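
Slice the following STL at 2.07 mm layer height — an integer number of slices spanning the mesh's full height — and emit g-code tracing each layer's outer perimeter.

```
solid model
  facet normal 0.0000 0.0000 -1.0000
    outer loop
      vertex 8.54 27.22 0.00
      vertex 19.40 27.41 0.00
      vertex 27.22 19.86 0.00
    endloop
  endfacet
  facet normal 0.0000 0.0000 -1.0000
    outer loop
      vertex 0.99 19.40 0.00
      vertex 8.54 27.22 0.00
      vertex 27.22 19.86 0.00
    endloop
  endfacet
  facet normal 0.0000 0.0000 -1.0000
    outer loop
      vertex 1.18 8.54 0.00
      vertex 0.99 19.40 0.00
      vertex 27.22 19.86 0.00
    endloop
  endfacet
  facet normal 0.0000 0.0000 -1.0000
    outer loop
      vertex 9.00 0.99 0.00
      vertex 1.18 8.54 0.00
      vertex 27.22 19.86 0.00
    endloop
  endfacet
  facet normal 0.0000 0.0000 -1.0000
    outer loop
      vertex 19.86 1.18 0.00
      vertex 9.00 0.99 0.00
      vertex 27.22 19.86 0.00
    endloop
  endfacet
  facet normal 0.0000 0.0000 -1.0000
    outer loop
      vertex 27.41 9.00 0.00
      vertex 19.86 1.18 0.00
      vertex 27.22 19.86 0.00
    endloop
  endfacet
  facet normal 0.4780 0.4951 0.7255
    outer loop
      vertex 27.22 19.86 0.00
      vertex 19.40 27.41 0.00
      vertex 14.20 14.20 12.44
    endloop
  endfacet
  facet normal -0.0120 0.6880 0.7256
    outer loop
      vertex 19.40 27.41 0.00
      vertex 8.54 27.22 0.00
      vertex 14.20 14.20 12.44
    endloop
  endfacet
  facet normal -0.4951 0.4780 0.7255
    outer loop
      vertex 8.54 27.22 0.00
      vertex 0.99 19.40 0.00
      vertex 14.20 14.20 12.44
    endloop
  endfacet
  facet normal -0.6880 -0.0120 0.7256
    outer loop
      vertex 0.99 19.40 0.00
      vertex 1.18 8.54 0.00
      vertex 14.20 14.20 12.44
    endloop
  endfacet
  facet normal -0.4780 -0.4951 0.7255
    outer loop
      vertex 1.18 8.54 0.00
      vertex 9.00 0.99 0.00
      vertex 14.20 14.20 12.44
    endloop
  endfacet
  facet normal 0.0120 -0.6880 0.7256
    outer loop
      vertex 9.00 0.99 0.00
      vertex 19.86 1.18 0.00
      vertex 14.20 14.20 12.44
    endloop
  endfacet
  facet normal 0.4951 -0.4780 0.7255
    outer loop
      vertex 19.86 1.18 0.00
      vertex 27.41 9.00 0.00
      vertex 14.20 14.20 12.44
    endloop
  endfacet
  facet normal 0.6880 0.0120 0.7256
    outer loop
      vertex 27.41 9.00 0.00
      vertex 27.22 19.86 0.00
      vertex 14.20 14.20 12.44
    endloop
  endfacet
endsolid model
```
; perimeter-only toolpath
G21 ; units = mm
G90 ; absolute positioning
G28 ; home
; layer 1
G0 Z2.07
G0 X25.05 Y18.92
G1 X18.53 Y25.21
G1 X9.48 Y25.05
G1 X3.19 Y18.53
G1 X3.35 Y9.48
G1 X9.87 Y3.19
G1 X18.92 Y3.35
G1 X25.21 Y9.87
G1 X25.05 Y18.92
; layer 2
G0 Z4.15
G0 X22.88 Y17.97
G1 X17.67 Y23.01
G1 X10.43 Y22.88
G1 X5.39 Y17.67
G1 X5.52 Y10.43
G1 X10.73 Y5.39
G1 X17.97 Y5.52
G1 X23.01 Y10.73
G1 X22.88 Y17.97
; layer 3
G0 Z6.22
G0 X20.71 Y17.03
G1 X16.80 Y20.80
G1 X11.37 Y20.71
G1 X7.59 Y16.80
G1 X7.69 Y11.37
G1 X11.60 Y7.59
G1 X17.03 Y7.69
G1 X20.80 Y11.60
G1 X20.71 Y17.03
; layer 4
G0 Z8.29
G0 X18.54 Y16.09
G1 X15.93 Y18.60
G1 X12.31 Y18.54
G1 X9.80 Y15.93
G1 X9.86 Y12.31
G1 X12.47 Y9.80
G1 X16.09 Y9.86
G1 X18.60 Y12.47
G1 X18.54 Y16.09
; layer 5
G0 Z10.37
G0 X16.37 Y15.14
G1 X15.07 Y16.40
G1 X13.26 Y16.37
G1 X12.00 Y15.07
G1 X12.03 Y13.26
G1 X13.33 Y12.00
G1 X15.14 Y12.03
G1 X16.40 Y13.33
G1 X16.37 Y15.14
M2 ; end

The solid is a regular 8-sided pyramid, base circumscribed radius ≈ 14.2 mm, apex at z ≈ 12.4 mm. Slicing at Δz = 2.07 mm — 6 equal slices spanning the solid's height, so layer i sits at z = i·h/6 — gives 5 non-empty perimeters. Each is a 8-segment closed polygon; G0 lifts to the layer z and rapids to the start vertex, then G1 traces the edges. The cross-section shrinks linearly with z (the slice at the apex is degenerate and omitted).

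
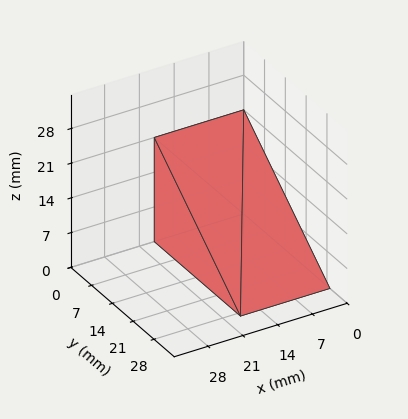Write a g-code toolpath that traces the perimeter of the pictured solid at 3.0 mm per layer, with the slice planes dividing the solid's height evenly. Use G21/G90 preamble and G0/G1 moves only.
Reading the render: the shape is a wedge (ramp): 18 × 29 mm base, rising to 21 mm along the y=0 edge and sloping linearly to z=0 at y=29 (dimensions read to the nearest mm from the axis ticks). For the g-code, the solid's height is divided into equal slices at the stated Δz and each level perimeter traced with G1 moves after a G0 lift.

; perimeter-only toolpath
G21 ; units = mm
G90 ; absolute positioning
G28 ; home
; layer 1
G0 Z3.0
G0 X0.0 Y0.0
G1 X18.0 Y0.0
G1 X18.0 Y24.9
G1 X0.0 Y24.9
G1 X0.0 Y0.0
; layer 2
G0 Z6.0
G0 X0.0 Y0.0
G1 X18.0 Y0.0
G1 X18.0 Y20.7
G1 X0.0 Y20.7
G1 X0.0 Y0.0
; layer 3
G0 Z9.0
G0 X0.0 Y0.0
G1 X18.0 Y0.0
G1 X18.0 Y16.6
G1 X0.0 Y16.6
G1 X0.0 Y0.0
; layer 4
G0 Z12.0
G0 X0.0 Y0.0
G1 X18.0 Y0.0
G1 X18.0 Y12.4
G1 X0.0 Y12.4
G1 X0.0 Y0.0
; layer 5
G0 Z15.0
G0 X0.0 Y0.0
G1 X18.0 Y0.0
G1 X18.0 Y8.3
G1 X0.0 Y8.3
G1 X0.0 Y0.0
; layer 6
G0 Z18.0
G0 X0.0 Y0.0
G1 X18.0 Y0.0
G1 X18.0 Y4.1
G1 X0.0 Y4.1
G1 X0.0 Y0.0
M2 ; end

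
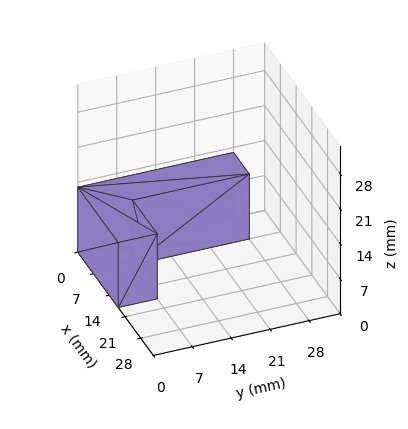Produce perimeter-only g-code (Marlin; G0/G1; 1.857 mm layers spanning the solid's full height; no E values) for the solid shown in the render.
Reading the render: the shape is an L-shaped prism: outer 18 × 28 mm, arm thicknesses ≈ 7 mm (horizontal) and 7 mm (vertical), extruded 13 mm in z (dimensions read to the nearest mm from the axis ticks). For the g-code, the solid's height is divided into equal slices at the stated Δz and each level perimeter traced with G1 moves after a G0 lift.

; perimeter-only toolpath
G21 ; units = mm
G90 ; absolute positioning
G28 ; home
; layer 1
G0 Z1.857
G0 X0.000 Y0.000
G1 X18.000 Y0.000
G1 X18.000 Y7.000
G1 X7.000 Y7.000
G1 X7.000 Y28.000
G1 X0.000 Y28.000
G1 X0.000 Y0.000
; layer 2
G0 Z3.714
G0 X0.000 Y0.000
G1 X18.000 Y0.000
G1 X18.000 Y7.000
G1 X7.000 Y7.000
G1 X7.000 Y28.000
G1 X0.000 Y28.000
G1 X0.000 Y0.000
; layer 3
G0 Z5.571
G0 X0.000 Y0.000
G1 X18.000 Y0.000
G1 X18.000 Y7.000
G1 X7.000 Y7.000
G1 X7.000 Y28.000
G1 X0.000 Y28.000
G1 X0.000 Y0.000
; layer 4
G0 Z7.429
G0 X0.000 Y0.000
G1 X18.000 Y0.000
G1 X18.000 Y7.000
G1 X7.000 Y7.000
G1 X7.000 Y28.000
G1 X0.000 Y28.000
G1 X0.000 Y0.000
; layer 5
G0 Z9.286
G0 X0.000 Y0.000
G1 X18.000 Y0.000
G1 X18.000 Y7.000
G1 X7.000 Y7.000
G1 X7.000 Y28.000
G1 X0.000 Y28.000
G1 X0.000 Y0.000
; layer 6
G0 Z11.143
G0 X0.000 Y0.000
G1 X18.000 Y0.000
G1 X18.000 Y7.000
G1 X7.000 Y7.000
G1 X7.000 Y28.000
G1 X0.000 Y28.000
G1 X0.000 Y0.000
; layer 7
G0 Z13.000
G0 X0.000 Y0.000
G1 X18.000 Y0.000
G1 X18.000 Y7.000
G1 X7.000 Y7.000
G1 X7.000 Y28.000
G1 X0.000 Y28.000
G1 X0.000 Y0.000
M2 ; end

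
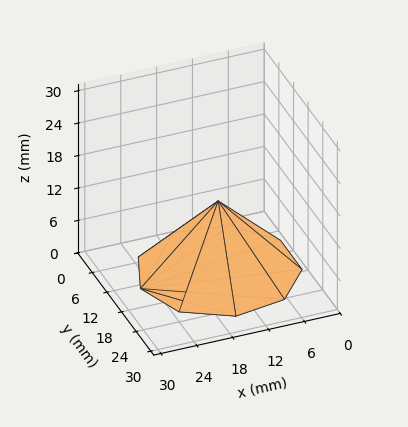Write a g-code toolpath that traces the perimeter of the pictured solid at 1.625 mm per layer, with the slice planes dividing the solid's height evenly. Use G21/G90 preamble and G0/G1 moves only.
Reading the render: the shape is a regular 9-sided pyramid, base circumscribed radius ≈ 13 mm, apex at z ≈ 13 mm (dimensions read to the nearest mm from the axis ticks). For the g-code, the solid's height is divided into equal slices at the stated Δz and each level perimeter traced with G1 moves after a G0 lift.

; perimeter-only toolpath
G21 ; units = mm
G90 ; absolute positioning
G28 ; home
; layer 1
G0 Z1.625
G0 X24.375 Y13.000
G1 X21.714 Y20.312
G1 X14.975 Y24.203
G1 X7.312 Y22.851
G1 X2.311 Y16.890
G1 X2.311 Y9.110
G1 X7.312 Y3.149
G1 X14.975 Y1.797
G1 X21.714 Y5.689
G1 X24.375 Y13.000
; layer 2
G0 Z3.250
G0 X22.750 Y13.000
G1 X20.469 Y19.267
G1 X14.693 Y22.602
G1 X8.125 Y21.444
G1 X3.838 Y16.335
G1 X3.838 Y9.665
G1 X8.125 Y4.556
G1 X14.693 Y3.398
G1 X20.469 Y6.733
G1 X22.750 Y13.000
; layer 3
G0 Z4.875
G0 X21.125 Y13.000
G1 X19.224 Y18.223
G1 X14.411 Y21.002
G1 X8.938 Y20.036
G1 X5.365 Y15.779
G1 X5.365 Y10.221
G1 X8.938 Y5.964
G1 X14.411 Y4.998
G1 X19.224 Y7.777
G1 X21.125 Y13.000
; layer 4
G0 Z6.500
G0 X19.500 Y13.000
G1 X17.980 Y17.178
G1 X14.128 Y19.401
G1 X9.750 Y18.629
G1 X6.892 Y15.223
G1 X6.892 Y10.777
G1 X9.750 Y7.371
G1 X14.128 Y6.598
G1 X17.980 Y8.822
G1 X19.500 Y13.000
; layer 5
G0 Z8.125
G0 X17.875 Y13.000
G1 X16.735 Y16.134
G1 X13.846 Y17.801
G1 X10.562 Y17.222
G1 X8.419 Y14.667
G1 X8.419 Y11.333
G1 X10.562 Y8.778
G1 X13.846 Y8.199
G1 X16.735 Y9.867
G1 X17.875 Y13.000
; layer 6
G0 Z9.750
G0 X16.250 Y13.000
G1 X15.490 Y15.089
G1 X13.564 Y16.201
G1 X11.375 Y15.814
G1 X9.946 Y14.111
G1 X9.946 Y11.889
G1 X11.375 Y10.185
G1 X13.564 Y9.799
G1 X15.490 Y10.911
G1 X16.250 Y13.000
; layer 7
G0 Z11.375
G0 X14.625 Y13.000
G1 X14.245 Y14.044
G1 X13.282 Y14.600
G1 X12.188 Y14.407
G1 X11.473 Y13.556
G1 X11.473 Y12.444
G1 X12.188 Y11.593
G1 X13.282 Y11.400
G1 X14.245 Y11.956
G1 X14.625 Y13.000
M2 ; end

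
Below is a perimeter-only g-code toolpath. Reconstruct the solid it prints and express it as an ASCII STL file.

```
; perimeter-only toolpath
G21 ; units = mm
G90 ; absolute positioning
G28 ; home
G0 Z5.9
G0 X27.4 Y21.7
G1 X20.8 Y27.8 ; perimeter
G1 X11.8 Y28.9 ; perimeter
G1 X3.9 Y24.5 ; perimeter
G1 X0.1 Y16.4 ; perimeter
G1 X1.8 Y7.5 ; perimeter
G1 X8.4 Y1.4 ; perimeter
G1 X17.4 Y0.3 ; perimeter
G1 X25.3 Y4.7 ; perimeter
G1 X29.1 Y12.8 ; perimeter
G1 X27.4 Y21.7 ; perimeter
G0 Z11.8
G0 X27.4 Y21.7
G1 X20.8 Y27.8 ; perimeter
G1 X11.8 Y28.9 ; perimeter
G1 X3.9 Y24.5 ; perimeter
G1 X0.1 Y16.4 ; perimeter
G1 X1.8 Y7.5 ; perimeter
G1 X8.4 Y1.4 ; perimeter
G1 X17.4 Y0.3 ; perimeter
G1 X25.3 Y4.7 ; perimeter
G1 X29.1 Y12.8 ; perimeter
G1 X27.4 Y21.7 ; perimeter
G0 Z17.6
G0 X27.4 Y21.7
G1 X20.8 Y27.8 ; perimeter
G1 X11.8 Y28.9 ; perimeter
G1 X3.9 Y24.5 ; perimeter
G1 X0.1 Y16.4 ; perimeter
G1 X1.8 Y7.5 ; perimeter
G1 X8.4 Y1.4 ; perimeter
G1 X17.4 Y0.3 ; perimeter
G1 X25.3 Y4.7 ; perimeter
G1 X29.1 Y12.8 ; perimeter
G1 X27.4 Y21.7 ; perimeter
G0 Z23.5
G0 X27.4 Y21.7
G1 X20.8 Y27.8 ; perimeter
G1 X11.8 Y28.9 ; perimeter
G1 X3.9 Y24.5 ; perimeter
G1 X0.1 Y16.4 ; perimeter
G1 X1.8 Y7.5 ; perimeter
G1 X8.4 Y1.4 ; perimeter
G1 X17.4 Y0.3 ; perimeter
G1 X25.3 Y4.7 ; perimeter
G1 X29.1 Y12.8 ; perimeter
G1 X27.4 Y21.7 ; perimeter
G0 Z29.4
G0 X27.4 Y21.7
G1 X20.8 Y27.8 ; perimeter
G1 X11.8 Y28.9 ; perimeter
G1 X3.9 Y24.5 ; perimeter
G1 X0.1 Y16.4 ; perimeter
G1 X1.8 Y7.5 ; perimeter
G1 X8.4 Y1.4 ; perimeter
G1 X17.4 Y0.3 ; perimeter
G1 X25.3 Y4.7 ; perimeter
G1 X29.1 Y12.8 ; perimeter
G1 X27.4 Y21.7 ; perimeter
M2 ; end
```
solid part
  facet normal 0.0000 0.0000 -1.0000
    outer loop
      vertex 11.8 28.9 0.0
      vertex 20.8 27.8 0.0
      vertex 27.4 21.7 0.0
    endloop
  endfacet
  facet normal 0.0000 0.0000 -1.0000
    outer loop
      vertex 3.9 24.5 0.0
      vertex 11.8 28.9 0.0
      vertex 27.4 21.7 0.0
    endloop
  endfacet
  facet normal 0.0000 0.0000 -1.0000
    outer loop
      vertex 0.1 16.4 0.0
      vertex 3.9 24.5 0.0
      vertex 27.4 21.7 0.0
    endloop
  endfacet
  facet normal 0.0000 0.0000 -1.0000
    outer loop
      vertex 1.8 7.5 0.0
      vertex 0.1 16.4 0.0
      vertex 27.4 21.7 0.0
    endloop
  endfacet
  facet normal 0.0000 0.0000 -1.0000
    outer loop
      vertex 8.4 1.4 0.0
      vertex 1.8 7.5 0.0
      vertex 27.4 21.7 0.0
    endloop
  endfacet
  facet normal 0.0000 0.0000 -1.0000
    outer loop
      vertex 17.4 0.3 0.0
      vertex 8.4 1.4 0.0
      vertex 27.4 21.7 0.0
    endloop
  endfacet
  facet normal 0.0000 0.0000 -1.0000
    outer loop
      vertex 25.3 4.7 0.0
      vertex 17.4 0.3 0.0
      vertex 27.4 21.7 0.0
    endloop
  endfacet
  facet normal 0.0000 0.0000 -1.0000
    outer loop
      vertex 29.1 12.8 0.0
      vertex 25.3 4.7 0.0
      vertex 27.4 21.7 0.0
    endloop
  endfacet
  facet normal 0.0000 0.0000 1.0000
    outer loop
      vertex 27.4 21.7 29.4
      vertex 20.8 27.8 29.4
      vertex 11.8 28.9 29.4
    endloop
  endfacet
  facet normal 0.0000 0.0000 1.0000
    outer loop
      vertex 27.4 21.7 29.4
      vertex 11.8 28.9 29.4
      vertex 3.9 24.5 29.4
    endloop
  endfacet
  facet normal 0.0000 0.0000 1.0000
    outer loop
      vertex 27.4 21.7 29.4
      vertex 3.9 24.5 29.4
      vertex 0.1 16.4 29.4
    endloop
  endfacet
  facet normal 0.0000 0.0000 1.0000
    outer loop
      vertex 27.4 21.7 29.4
      vertex 0.1 16.4 29.4
      vertex 1.8 7.5 29.4
    endloop
  endfacet
  facet normal 0.0000 0.0000 1.0000
    outer loop
      vertex 27.4 21.7 29.4
      vertex 1.8 7.5 29.4
      vertex 8.4 1.4 29.4
    endloop
  endfacet
  facet normal 0.0000 0.0000 1.0000
    outer loop
      vertex 27.4 21.7 29.4
      vertex 8.4 1.4 29.4
      vertex 17.4 0.3 29.4
    endloop
  endfacet
  facet normal 0.0000 0.0000 1.0000
    outer loop
      vertex 27.4 21.7 29.4
      vertex 17.4 0.3 29.4
      vertex 25.3 4.7 29.4
    endloop
  endfacet
  facet normal 0.0000 0.0000 1.0000
    outer loop
      vertex 27.4 21.7 29.4
      vertex 25.3 4.7 29.4
      vertex 29.1 12.8 29.4
    endloop
  endfacet
  facet normal 0.6787 0.7344 0.0000
    outer loop
      vertex 27.4 21.7 0.0
      vertex 20.8 27.8 0.0
      vertex 20.8 27.8 29.4
    endloop
  endfacet
  facet normal 0.6787 0.7344 0.0000
    outer loop
      vertex 27.4 21.7 0.0
      vertex 20.8 27.8 29.4
      vertex 27.4 21.7 29.4
    endloop
  endfacet
  facet normal 0.1213 0.9926 0.0000
    outer loop
      vertex 20.8 27.8 0.0
      vertex 11.8 28.9 0.0
      vertex 11.8 28.9 29.4
    endloop
  endfacet
  facet normal 0.1213 0.9926 0.0000
    outer loop
      vertex 20.8 27.8 0.0
      vertex 11.8 28.9 29.4
      vertex 20.8 27.8 29.4
    endloop
  endfacet
  facet normal -0.4866 0.8736 0.0000
    outer loop
      vertex 11.8 28.9 0.0
      vertex 3.9 24.5 0.0
      vertex 3.9 24.5 29.4
    endloop
  endfacet
  facet normal -0.4866 0.8736 0.0000
    outer loop
      vertex 11.8 28.9 0.0
      vertex 3.9 24.5 29.4
      vertex 11.8 28.9 29.4
    endloop
  endfacet
  facet normal -0.9053 0.4247 0.0000
    outer loop
      vertex 3.9 24.5 0.0
      vertex 0.1 16.4 0.0
      vertex 0.1 16.4 29.4
    endloop
  endfacet
  facet normal -0.9053 0.4247 0.0000
    outer loop
      vertex 3.9 24.5 0.0
      vertex 0.1 16.4 29.4
      vertex 3.9 24.5 29.4
    endloop
  endfacet
  facet normal -0.9822 -0.1876 0.0000
    outer loop
      vertex 0.1 16.4 0.0
      vertex 1.8 7.5 0.0
      vertex 1.8 7.5 29.4
    endloop
  endfacet
  facet normal -0.9822 -0.1876 0.0000
    outer loop
      vertex 0.1 16.4 0.0
      vertex 1.8 7.5 29.4
      vertex 0.1 16.4 29.4
    endloop
  endfacet
  facet normal -0.6787 -0.7344 0.0000
    outer loop
      vertex 1.8 7.5 0.0
      vertex 8.4 1.4 0.0
      vertex 8.4 1.4 29.4
    endloop
  endfacet
  facet normal -0.6787 -0.7344 0.0000
    outer loop
      vertex 1.8 7.5 0.0
      vertex 8.4 1.4 29.4
      vertex 1.8 7.5 29.4
    endloop
  endfacet
  facet normal -0.1213 -0.9926 0.0000
    outer loop
      vertex 8.4 1.4 0.0
      vertex 17.4 0.3 0.0
      vertex 17.4 0.3 29.4
    endloop
  endfacet
  facet normal -0.1213 -0.9926 0.0000
    outer loop
      vertex 8.4 1.4 0.0
      vertex 17.4 0.3 29.4
      vertex 8.4 1.4 29.4
    endloop
  endfacet
  facet normal 0.4866 -0.8736 0.0000
    outer loop
      vertex 17.4 0.3 0.0
      vertex 25.3 4.7 0.0
      vertex 25.3 4.7 29.4
    endloop
  endfacet
  facet normal 0.4866 -0.8736 0.0000
    outer loop
      vertex 17.4 0.3 0.0
      vertex 25.3 4.7 29.4
      vertex 17.4 0.3 29.4
    endloop
  endfacet
  facet normal 0.9053 -0.4247 0.0000
    outer loop
      vertex 25.3 4.7 0.0
      vertex 29.1 12.8 0.0
      vertex 29.1 12.8 29.4
    endloop
  endfacet
  facet normal 0.9053 -0.4247 0.0000
    outer loop
      vertex 25.3 4.7 0.0
      vertex 29.1 12.8 29.4
      vertex 25.3 4.7 29.4
    endloop
  endfacet
  facet normal 0.9822 0.1876 0.0000
    outer loop
      vertex 29.1 12.8 0.0
      vertex 27.4 21.7 0.0
      vertex 27.4 21.7 29.4
    endloop
  endfacet
  facet normal 0.9822 0.1876 0.0000
    outer loop
      vertex 29.1 12.8 0.0
      vertex 27.4 21.7 29.4
      vertex 29.1 12.8 29.4
    endloop
  endfacet
endsolid part

The G0 Z moves step by Δz≈5.9 mm. Every layer's G1 loop is the same polygon, so the solid is a straight extrusion of it from z=0 to z≈29.4. Closing with flat bottom and top caps and triangulating gives 36 facets — a regular 10-sided prism (a cylinder approximated with 10 flat sides), circumscribed radius ≈ 14.6 mm, height ≈ 29.4 mm.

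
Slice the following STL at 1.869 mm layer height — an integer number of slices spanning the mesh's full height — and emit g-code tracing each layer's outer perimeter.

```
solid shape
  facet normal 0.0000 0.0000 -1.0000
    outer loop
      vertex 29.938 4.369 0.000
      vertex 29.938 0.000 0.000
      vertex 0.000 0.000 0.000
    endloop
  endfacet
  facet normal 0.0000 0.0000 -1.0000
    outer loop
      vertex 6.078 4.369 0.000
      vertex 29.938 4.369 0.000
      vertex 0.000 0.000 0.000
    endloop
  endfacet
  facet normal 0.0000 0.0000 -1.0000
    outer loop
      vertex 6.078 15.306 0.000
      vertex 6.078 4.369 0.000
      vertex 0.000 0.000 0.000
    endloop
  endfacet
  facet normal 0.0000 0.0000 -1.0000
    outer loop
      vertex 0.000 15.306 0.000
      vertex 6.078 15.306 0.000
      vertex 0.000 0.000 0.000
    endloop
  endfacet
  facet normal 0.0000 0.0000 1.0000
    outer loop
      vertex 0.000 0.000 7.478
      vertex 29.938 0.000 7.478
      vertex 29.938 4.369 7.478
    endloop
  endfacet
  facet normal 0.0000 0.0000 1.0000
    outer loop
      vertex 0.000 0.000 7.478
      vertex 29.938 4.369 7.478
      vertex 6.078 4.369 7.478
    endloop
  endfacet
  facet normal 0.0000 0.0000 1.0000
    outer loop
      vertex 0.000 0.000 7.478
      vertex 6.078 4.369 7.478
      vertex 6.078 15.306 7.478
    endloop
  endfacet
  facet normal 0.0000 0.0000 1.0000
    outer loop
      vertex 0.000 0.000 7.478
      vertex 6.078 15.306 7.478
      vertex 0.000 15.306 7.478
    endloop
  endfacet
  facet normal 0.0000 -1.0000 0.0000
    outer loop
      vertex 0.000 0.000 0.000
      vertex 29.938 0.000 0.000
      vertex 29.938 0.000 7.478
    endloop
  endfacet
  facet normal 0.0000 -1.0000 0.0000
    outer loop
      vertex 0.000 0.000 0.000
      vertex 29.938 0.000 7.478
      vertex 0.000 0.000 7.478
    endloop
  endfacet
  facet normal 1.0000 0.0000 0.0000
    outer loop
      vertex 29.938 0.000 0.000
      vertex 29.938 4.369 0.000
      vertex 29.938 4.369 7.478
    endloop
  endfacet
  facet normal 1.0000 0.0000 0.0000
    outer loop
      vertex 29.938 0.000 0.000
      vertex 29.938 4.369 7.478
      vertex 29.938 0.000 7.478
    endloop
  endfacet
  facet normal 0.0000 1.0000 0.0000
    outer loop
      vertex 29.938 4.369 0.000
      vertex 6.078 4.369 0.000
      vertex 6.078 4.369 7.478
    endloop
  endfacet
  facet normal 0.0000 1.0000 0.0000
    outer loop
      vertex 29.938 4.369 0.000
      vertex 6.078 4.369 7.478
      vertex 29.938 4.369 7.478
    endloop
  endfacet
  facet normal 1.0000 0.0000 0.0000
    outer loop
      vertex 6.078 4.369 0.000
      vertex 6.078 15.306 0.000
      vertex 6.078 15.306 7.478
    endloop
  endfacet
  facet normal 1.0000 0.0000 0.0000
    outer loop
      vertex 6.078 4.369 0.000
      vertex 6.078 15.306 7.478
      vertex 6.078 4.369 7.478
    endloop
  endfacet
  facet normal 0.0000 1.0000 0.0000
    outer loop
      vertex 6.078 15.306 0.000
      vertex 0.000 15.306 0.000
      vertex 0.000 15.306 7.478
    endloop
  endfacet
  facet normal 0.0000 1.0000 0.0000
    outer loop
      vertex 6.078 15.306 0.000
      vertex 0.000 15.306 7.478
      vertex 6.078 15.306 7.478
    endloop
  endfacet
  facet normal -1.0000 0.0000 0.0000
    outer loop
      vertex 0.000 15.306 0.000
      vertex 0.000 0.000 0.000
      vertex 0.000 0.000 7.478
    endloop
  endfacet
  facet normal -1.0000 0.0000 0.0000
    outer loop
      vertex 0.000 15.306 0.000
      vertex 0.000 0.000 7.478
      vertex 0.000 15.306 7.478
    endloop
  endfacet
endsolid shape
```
; perimeter-only toolpath
G21 ; units = mm
G90 ; absolute positioning
G28 ; home
; layer 1
G0 Z1.869
G0 X0.000 Y0.000
G1 X29.938 Y0.000
G1 X29.938 Y4.369
G1 X6.078 Y4.369
G1 X6.078 Y15.306
G1 X0.000 Y15.306
G1 X0.000 Y0.000
; layer 2
G0 Z3.739
G0 X0.000 Y0.000
G1 X29.938 Y0.000
G1 X29.938 Y4.369
G1 X6.078 Y4.369
G1 X6.078 Y15.306
G1 X0.000 Y15.306
G1 X0.000 Y0.000
; layer 3
G0 Z5.608
G0 X0.000 Y0.000
G1 X29.938 Y0.000
G1 X29.938 Y4.369
G1 X6.078 Y4.369
G1 X6.078 Y15.306
G1 X0.000 Y15.306
G1 X0.000 Y0.000
; layer 4
G0 Z7.478
G0 X0.000 Y0.000
G1 X29.938 Y0.000
G1 X29.938 Y4.369
G1 X6.078 Y4.369
G1 X6.078 Y15.306
G1 X0.000 Y15.306
G1 X0.000 Y0.000
M2 ; end

The solid is an L-shaped prism: outer 29.9 × 15.3 mm, arm thicknesses ≈ 4.37 mm (horizontal) and 6.08 mm (vertical), extruded 7.48 mm in z. Slicing at Δz = 1.869 mm — 4 equal slices spanning the solid's height, so layer i sits at z = i·h/4 — gives 4 non-empty perimeters. Each is a 6-segment closed polygon; G0 lifts to the layer z and rapids to the start vertex, then G1 traces the edges.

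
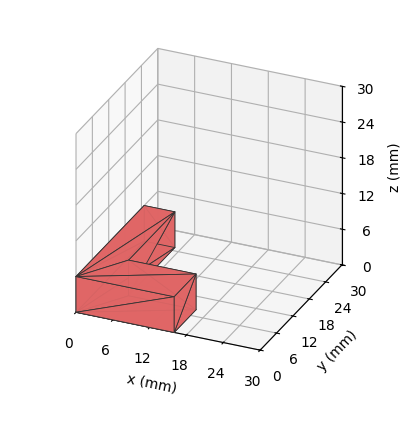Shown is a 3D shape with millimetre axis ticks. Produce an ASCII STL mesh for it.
Reading the render: the shape is an L-shaped prism: outer 16 × 25 mm, arm thicknesses ≈ 8 mm (horizontal) and 5 mm (vertical), extruded 6 mm in z (dimensions read to the nearest mm from the axis ticks). For the STL, each face is triangulated and given an outward normal.

solid part
  facet normal 0.0000 0.0000 -1.0000
    outer loop
      vertex 16.0 8.0 0.0
      vertex 16.0 0.0 0.0
      vertex 0.0 0.0 0.0
    endloop
  endfacet
  facet normal 0.0000 0.0000 -1.0000
    outer loop
      vertex 5.0 8.0 0.0
      vertex 16.0 8.0 0.0
      vertex 0.0 0.0 0.0
    endloop
  endfacet
  facet normal 0.0000 0.0000 -1.0000
    outer loop
      vertex 5.0 25.0 0.0
      vertex 5.0 8.0 0.0
      vertex 0.0 0.0 0.0
    endloop
  endfacet
  facet normal 0.0000 0.0000 -1.0000
    outer loop
      vertex 0.0 25.0 0.0
      vertex 5.0 25.0 0.0
      vertex 0.0 0.0 0.0
    endloop
  endfacet
  facet normal 0.0000 0.0000 1.0000
    outer loop
      vertex 0.0 0.0 6.0
      vertex 16.0 0.0 6.0
      vertex 16.0 8.0 6.0
    endloop
  endfacet
  facet normal 0.0000 0.0000 1.0000
    outer loop
      vertex 0.0 0.0 6.0
      vertex 16.0 8.0 6.0
      vertex 5.0 8.0 6.0
    endloop
  endfacet
  facet normal 0.0000 0.0000 1.0000
    outer loop
      vertex 0.0 0.0 6.0
      vertex 5.0 8.0 6.0
      vertex 5.0 25.0 6.0
    endloop
  endfacet
  facet normal 0.0000 0.0000 1.0000
    outer loop
      vertex 0.0 0.0 6.0
      vertex 5.0 25.0 6.0
      vertex 0.0 25.0 6.0
    endloop
  endfacet
  facet normal 0.0000 -1.0000 0.0000
    outer loop
      vertex 0.0 0.0 0.0
      vertex 16.0 0.0 0.0
      vertex 16.0 0.0 6.0
    endloop
  endfacet
  facet normal 0.0000 -1.0000 0.0000
    outer loop
      vertex 0.0 0.0 0.0
      vertex 16.0 0.0 6.0
      vertex 0.0 0.0 6.0
    endloop
  endfacet
  facet normal 1.0000 0.0000 0.0000
    outer loop
      vertex 16.0 0.0 0.0
      vertex 16.0 8.0 0.0
      vertex 16.0 8.0 6.0
    endloop
  endfacet
  facet normal 1.0000 0.0000 0.0000
    outer loop
      vertex 16.0 0.0 0.0
      vertex 16.0 8.0 6.0
      vertex 16.0 0.0 6.0
    endloop
  endfacet
  facet normal 0.0000 1.0000 0.0000
    outer loop
      vertex 16.0 8.0 0.0
      vertex 5.0 8.0 0.0
      vertex 5.0 8.0 6.0
    endloop
  endfacet
  facet normal 0.0000 1.0000 0.0000
    outer loop
      vertex 16.0 8.0 0.0
      vertex 5.0 8.0 6.0
      vertex 16.0 8.0 6.0
    endloop
  endfacet
  facet normal 1.0000 0.0000 0.0000
    outer loop
      vertex 5.0 8.0 0.0
      vertex 5.0 25.0 0.0
      vertex 5.0 25.0 6.0
    endloop
  endfacet
  facet normal 1.0000 0.0000 0.0000
    outer loop
      vertex 5.0 8.0 0.0
      vertex 5.0 25.0 6.0
      vertex 5.0 8.0 6.0
    endloop
  endfacet
  facet normal 0.0000 1.0000 0.0000
    outer loop
      vertex 5.0 25.0 0.0
      vertex 0.0 25.0 0.0
      vertex 0.0 25.0 6.0
    endloop
  endfacet
  facet normal 0.0000 1.0000 0.0000
    outer loop
      vertex 5.0 25.0 0.0
      vertex 0.0 25.0 6.0
      vertex 5.0 25.0 6.0
    endloop
  endfacet
  facet normal -1.0000 0.0000 0.0000
    outer loop
      vertex 0.0 25.0 0.0
      vertex 0.0 0.0 0.0
      vertex 0.0 0.0 6.0
    endloop
  endfacet
  facet normal -1.0000 0.0000 0.0000
    outer loop
      vertex 0.0 25.0 0.0
      vertex 0.0 0.0 6.0
      vertex 0.0 25.0 6.0
    endloop
  endfacet
endsolid part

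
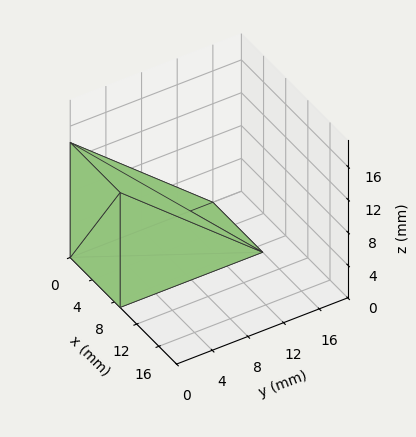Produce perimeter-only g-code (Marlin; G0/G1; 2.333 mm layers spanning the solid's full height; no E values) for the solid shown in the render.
Reading the render: the shape is a wedge (ramp): 9 × 16 mm base, rising to 14 mm along the y=0 edge and sloping linearly to z=0 at y=16 (dimensions read to the nearest mm from the axis ticks). For the g-code, the solid's height is divided into equal slices at the stated Δz and each level perimeter traced with G1 moves after a G0 lift.

; perimeter-only toolpath
G21 ; units = mm
G90 ; absolute positioning
G28 ; home
; layer 1
G0 Z2.333
G0 X0.000 Y0.000
G1 X9.000 Y0.000
G1 X9.000 Y13.333
G1 X0.000 Y13.333
G1 X0.000 Y0.000
; layer 2
G0 Z4.667
G0 X0.000 Y0.000
G1 X9.000 Y0.000
G1 X9.000 Y10.667
G1 X0.000 Y10.667
G1 X0.000 Y0.000
; layer 3
G0 Z7.000
G0 X0.000 Y0.000
G1 X9.000 Y0.000
G1 X9.000 Y8.000
G1 X0.000 Y8.000
G1 X0.000 Y0.000
; layer 4
G0 Z9.333
G0 X0.000 Y0.000
G1 X9.000 Y0.000
G1 X9.000 Y5.333
G1 X0.000 Y5.333
G1 X0.000 Y0.000
; layer 5
G0 Z11.667
G0 X0.000 Y0.000
G1 X9.000 Y0.000
G1 X9.000 Y2.667
G1 X0.000 Y2.667
G1 X0.000 Y0.000
M2 ; end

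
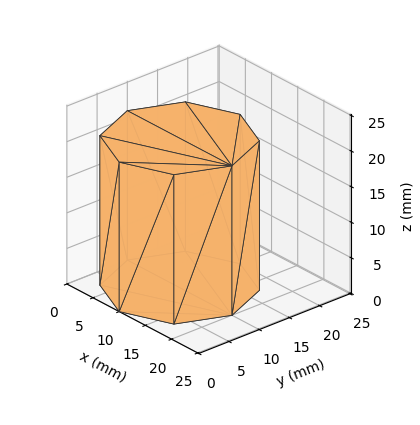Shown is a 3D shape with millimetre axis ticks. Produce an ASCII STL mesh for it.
Reading the render: the shape is a regular 8-sided prism (a cylinder approximated with 8 flat sides), circumscribed radius ≈ 10 mm, height ≈ 21 mm (dimensions read to the nearest mm from the axis ticks). For the STL, each face is triangulated and given an outward normal.

solid part
  facet normal 0.0000 0.0000 -1.0000
    outer loop
      vertex 10.000 20.000 0.000
      vertex 17.071 17.071 0.000
      vertex 20.000 10.000 0.000
    endloop
  endfacet
  facet normal 0.0000 0.0000 -1.0000
    outer loop
      vertex 2.929 17.071 0.000
      vertex 10.000 20.000 0.000
      vertex 20.000 10.000 0.000
    endloop
  endfacet
  facet normal 0.0000 0.0000 -1.0000
    outer loop
      vertex 0.000 10.000 0.000
      vertex 2.929 17.071 0.000
      vertex 20.000 10.000 0.000
    endloop
  endfacet
  facet normal 0.0000 0.0000 -1.0000
    outer loop
      vertex 2.929 2.929 0.000
      vertex 0.000 10.000 0.000
      vertex 20.000 10.000 0.000
    endloop
  endfacet
  facet normal 0.0000 0.0000 -1.0000
    outer loop
      vertex 10.000 0.000 0.000
      vertex 2.929 2.929 0.000
      vertex 20.000 10.000 0.000
    endloop
  endfacet
  facet normal 0.0000 0.0000 -1.0000
    outer loop
      vertex 17.071 2.929 0.000
      vertex 10.000 0.000 0.000
      vertex 20.000 10.000 0.000
    endloop
  endfacet
  facet normal 0.0000 0.0000 1.0000
    outer loop
      vertex 20.000 10.000 21.000
      vertex 17.071 17.071 21.000
      vertex 10.000 20.000 21.000
    endloop
  endfacet
  facet normal 0.0000 0.0000 1.0000
    outer loop
      vertex 20.000 10.000 21.000
      vertex 10.000 20.000 21.000
      vertex 2.929 17.071 21.000
    endloop
  endfacet
  facet normal 0.0000 0.0000 1.0000
    outer loop
      vertex 20.000 10.000 21.000
      vertex 2.929 17.071 21.000
      vertex 0.000 10.000 21.000
    endloop
  endfacet
  facet normal 0.0000 0.0000 1.0000
    outer loop
      vertex 20.000 10.000 21.000
      vertex 0.000 10.000 21.000
      vertex 2.929 2.929 21.000
    endloop
  endfacet
  facet normal 0.0000 0.0000 1.0000
    outer loop
      vertex 20.000 10.000 21.000
      vertex 2.929 2.929 21.000
      vertex 10.000 0.000 21.000
    endloop
  endfacet
  facet normal 0.0000 0.0000 1.0000
    outer loop
      vertex 20.000 10.000 21.000
      vertex 10.000 0.000 21.000
      vertex 17.071 2.929 21.000
    endloop
  endfacet
  facet normal 0.9239 0.3827 0.0000
    outer loop
      vertex 20.000 10.000 0.000
      vertex 17.071 17.071 0.000
      vertex 17.071 17.071 21.000
    endloop
  endfacet
  facet normal 0.9239 0.3827 0.0000
    outer loop
      vertex 20.000 10.000 0.000
      vertex 17.071 17.071 21.000
      vertex 20.000 10.000 21.000
    endloop
  endfacet
  facet normal 0.3827 0.9239 0.0000
    outer loop
      vertex 17.071 17.071 0.000
      vertex 10.000 20.000 0.000
      vertex 10.000 20.000 21.000
    endloop
  endfacet
  facet normal 0.3827 0.9239 0.0000
    outer loop
      vertex 17.071 17.071 0.000
      vertex 10.000 20.000 21.000
      vertex 17.071 17.071 21.000
    endloop
  endfacet
  facet normal -0.3827 0.9239 0.0000
    outer loop
      vertex 10.000 20.000 0.000
      vertex 2.929 17.071 0.000
      vertex 2.929 17.071 21.000
    endloop
  endfacet
  facet normal -0.3827 0.9239 0.0000
    outer loop
      vertex 10.000 20.000 0.000
      vertex 2.929 17.071 21.000
      vertex 10.000 20.000 21.000
    endloop
  endfacet
  facet normal -0.9239 0.3827 0.0000
    outer loop
      vertex 2.929 17.071 0.000
      vertex 0.000 10.000 0.000
      vertex 0.000 10.000 21.000
    endloop
  endfacet
  facet normal -0.9239 0.3827 0.0000
    outer loop
      vertex 2.929 17.071 0.000
      vertex 0.000 10.000 21.000
      vertex 2.929 17.071 21.000
    endloop
  endfacet
  facet normal -0.9239 -0.3827 0.0000
    outer loop
      vertex 0.000 10.000 0.000
      vertex 2.929 2.929 0.000
      vertex 2.929 2.929 21.000
    endloop
  endfacet
  facet normal -0.9239 -0.3827 0.0000
    outer loop
      vertex 0.000 10.000 0.000
      vertex 2.929 2.929 21.000
      vertex 0.000 10.000 21.000
    endloop
  endfacet
  facet normal -0.3827 -0.9239 0.0000
    outer loop
      vertex 2.929 2.929 0.000
      vertex 10.000 0.000 0.000
      vertex 10.000 0.000 21.000
    endloop
  endfacet
  facet normal -0.3827 -0.9239 0.0000
    outer loop
      vertex 2.929 2.929 0.000
      vertex 10.000 0.000 21.000
      vertex 2.929 2.929 21.000
    endloop
  endfacet
  facet normal 0.3827 -0.9239 0.0000
    outer loop
      vertex 10.000 0.000 0.000
      vertex 17.071 2.929 0.000
      vertex 17.071 2.929 21.000
    endloop
  endfacet
  facet normal 0.3827 -0.9239 0.0000
    outer loop
      vertex 10.000 0.000 0.000
      vertex 17.071 2.929 21.000
      vertex 10.000 0.000 21.000
    endloop
  endfacet
  facet normal 0.9239 -0.3827 0.0000
    outer loop
      vertex 17.071 2.929 0.000
      vertex 20.000 10.000 0.000
      vertex 20.000 10.000 21.000
    endloop
  endfacet
  facet normal 0.9239 -0.3827 0.0000
    outer loop
      vertex 17.071 2.929 0.000
      vertex 20.000 10.000 21.000
      vertex 17.071 2.929 21.000
    endloop
  endfacet
endsolid part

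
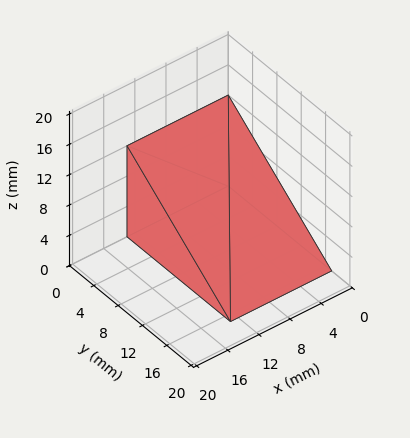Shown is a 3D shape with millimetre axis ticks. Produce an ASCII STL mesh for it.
Reading the render: the shape is a wedge (ramp): 13 × 17 mm base, rising to 12 mm along the y=0 edge and sloping linearly to z=0 at y=17 (dimensions read to the nearest mm from the axis ticks). For the STL, each face is triangulated and given an outward normal.

solid part
  facet normal 0.0000 0.0000 -1.0000
    outer loop
      vertex 13.0 17.0 0.0
      vertex 13.0 0.0 0.0
      vertex 0.0 0.0 0.0
    endloop
  endfacet
  facet normal 0.0000 0.0000 -1.0000
    outer loop
      vertex 0.0 17.0 0.0
      vertex 13.0 17.0 0.0
      vertex 0.0 0.0 0.0
    endloop
  endfacet
  facet normal 0.0000 -1.0000 0.0000
    outer loop
      vertex 0.0 0.0 0.0
      vertex 13.0 0.0 0.0
      vertex 13.0 0.0 12.0
    endloop
  endfacet
  facet normal 0.0000 -1.0000 0.0000
    outer loop
      vertex 0.0 0.0 0.0
      vertex 13.0 0.0 12.0
      vertex 0.0 0.0 12.0
    endloop
  endfacet
  facet normal 0.0000 0.5767 0.8170
    outer loop
      vertex 0.0 0.0 12.0
      vertex 13.0 0.0 12.0
      vertex 13.0 17.0 0.0
    endloop
  endfacet
  facet normal 0.0000 0.5767 0.8170
    outer loop
      vertex 0.0 0.0 12.0
      vertex 13.0 17.0 0.0
      vertex 0.0 17.0 0.0
    endloop
  endfacet
  facet normal -1.0000 0.0000 0.0000
    outer loop
      vertex 0.0 0.0 12.0
      vertex 0.0 17.0 0.0
      vertex 0.0 0.0 0.0
    endloop
  endfacet
  facet normal 1.0000 0.0000 0.0000
    outer loop
      vertex 13.0 0.0 0.0
      vertex 13.0 17.0 0.0
      vertex 13.0 0.0 12.0
    endloop
  endfacet
endsolid part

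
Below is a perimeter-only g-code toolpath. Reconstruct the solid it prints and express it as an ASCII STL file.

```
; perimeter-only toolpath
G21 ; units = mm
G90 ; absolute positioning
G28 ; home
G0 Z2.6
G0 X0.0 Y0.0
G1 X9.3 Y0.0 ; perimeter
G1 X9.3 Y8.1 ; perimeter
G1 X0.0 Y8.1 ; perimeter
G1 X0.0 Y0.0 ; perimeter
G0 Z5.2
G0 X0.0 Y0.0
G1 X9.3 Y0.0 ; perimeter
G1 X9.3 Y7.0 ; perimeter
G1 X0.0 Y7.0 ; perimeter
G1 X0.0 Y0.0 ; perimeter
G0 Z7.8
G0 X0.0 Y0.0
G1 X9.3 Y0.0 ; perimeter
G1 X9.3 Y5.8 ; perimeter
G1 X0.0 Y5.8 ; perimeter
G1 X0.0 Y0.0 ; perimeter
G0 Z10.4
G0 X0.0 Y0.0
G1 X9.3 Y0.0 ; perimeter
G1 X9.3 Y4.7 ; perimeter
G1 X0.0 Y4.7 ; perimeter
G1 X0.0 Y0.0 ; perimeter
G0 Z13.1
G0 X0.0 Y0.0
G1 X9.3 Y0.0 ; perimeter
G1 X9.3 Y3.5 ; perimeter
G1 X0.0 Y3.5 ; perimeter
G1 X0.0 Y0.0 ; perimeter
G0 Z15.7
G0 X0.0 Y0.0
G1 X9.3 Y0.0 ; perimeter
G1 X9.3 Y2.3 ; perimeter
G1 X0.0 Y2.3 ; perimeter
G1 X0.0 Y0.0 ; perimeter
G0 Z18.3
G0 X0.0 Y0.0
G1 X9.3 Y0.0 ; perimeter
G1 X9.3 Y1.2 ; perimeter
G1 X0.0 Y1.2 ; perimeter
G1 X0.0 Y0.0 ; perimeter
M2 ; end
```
solid part
  facet normal 0.0000 0.0000 -1.0000
    outer loop
      vertex 9.3 9.3 0.0
      vertex 9.3 0.0 0.0
      vertex 0.0 0.0 0.0
    endloop
  endfacet
  facet normal 0.0000 0.0000 -1.0000
    outer loop
      vertex 0.0 9.3 0.0
      vertex 9.3 9.3 0.0
      vertex 0.0 0.0 0.0
    endloop
  endfacet
  facet normal 0.0000 -1.0000 0.0000
    outer loop
      vertex 0.0 0.0 0.0
      vertex 9.3 0.0 0.0
      vertex 9.3 0.0 20.9
    endloop
  endfacet
  facet normal 0.0000 -1.0000 0.0000
    outer loop
      vertex 0.0 0.0 0.0
      vertex 9.3 0.0 20.9
      vertex 0.0 0.0 20.9
    endloop
  endfacet
  facet normal 0.0000 0.9136 0.4065
    outer loop
      vertex 0.0 0.0 20.9
      vertex 9.3 0.0 20.9
      vertex 9.3 9.3 0.0
    endloop
  endfacet
  facet normal 0.0000 0.9136 0.4065
    outer loop
      vertex 0.0 0.0 20.9
      vertex 9.3 9.3 0.0
      vertex 0.0 9.3 0.0
    endloop
  endfacet
  facet normal -1.0000 0.0000 0.0000
    outer loop
      vertex 0.0 0.0 20.9
      vertex 0.0 9.3 0.0
      vertex 0.0 0.0 0.0
    endloop
  endfacet
  facet normal 1.0000 0.0000 0.0000
    outer loop
      vertex 9.3 0.0 0.0
      vertex 9.3 9.3 0.0
      vertex 9.3 0.0 20.9
    endloop
  endfacet
endsolid part

The G0 Z moves step by Δz≈2.6 mm. The G1 loops shrink linearly with z, so the solid tapers from its base footprint up to z≈20.9. Closing with a flat bottom cap and the tapered top and triangulating gives 8 facets — a wedge (ramp): 9.3 × 9.3 mm base, rising to 20.9 mm along the y=0 edge and sloping linearly to z=0 at y=9.3.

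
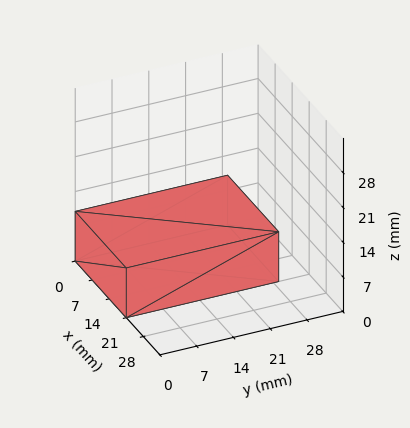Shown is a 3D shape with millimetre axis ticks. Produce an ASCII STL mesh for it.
Reading the render: the shape is a rectangular box, roughly 21 × 29 mm footprint and 10 mm tall (dimensions read to the nearest mm from the axis ticks). For the STL, each face is triangulated and given an outward normal.

solid part
  facet normal 0.0000 0.0000 -1.0000
    outer loop
      vertex 21.000 29.000 0.000
      vertex 21.000 0.000 0.000
      vertex 0.000 0.000 0.000
    endloop
  endfacet
  facet normal 0.0000 0.0000 -1.0000
    outer loop
      vertex 0.000 29.000 0.000
      vertex 21.000 29.000 0.000
      vertex 0.000 0.000 0.000
    endloop
  endfacet
  facet normal 0.0000 0.0000 1.0000
    outer loop
      vertex 0.000 0.000 10.000
      vertex 21.000 0.000 10.000
      vertex 21.000 29.000 10.000
    endloop
  endfacet
  facet normal 0.0000 0.0000 1.0000
    outer loop
      vertex 0.000 0.000 10.000
      vertex 21.000 29.000 10.000
      vertex 0.000 29.000 10.000
    endloop
  endfacet
  facet normal 0.0000 -1.0000 0.0000
    outer loop
      vertex 0.000 0.000 0.000
      vertex 21.000 0.000 0.000
      vertex 21.000 0.000 10.000
    endloop
  endfacet
  facet normal 0.0000 -1.0000 0.0000
    outer loop
      vertex 0.000 0.000 0.000
      vertex 21.000 0.000 10.000
      vertex 0.000 0.000 10.000
    endloop
  endfacet
  facet normal 0.0000 1.0000 0.0000
    outer loop
      vertex 21.000 29.000 10.000
      vertex 21.000 29.000 0.000
      vertex 0.000 29.000 0.000
    endloop
  endfacet
  facet normal 0.0000 1.0000 0.0000
    outer loop
      vertex 0.000 29.000 10.000
      vertex 21.000 29.000 10.000
      vertex 0.000 29.000 0.000
    endloop
  endfacet
  facet normal -1.0000 0.0000 0.0000
    outer loop
      vertex 0.000 29.000 10.000
      vertex 0.000 29.000 0.000
      vertex 0.000 0.000 0.000
    endloop
  endfacet
  facet normal -1.0000 0.0000 0.0000
    outer loop
      vertex 0.000 0.000 10.000
      vertex 0.000 29.000 10.000
      vertex 0.000 0.000 0.000
    endloop
  endfacet
  facet normal 1.0000 0.0000 0.0000
    outer loop
      vertex 21.000 0.000 0.000
      vertex 21.000 29.000 0.000
      vertex 21.000 29.000 10.000
    endloop
  endfacet
  facet normal 1.0000 0.0000 0.0000
    outer loop
      vertex 21.000 0.000 0.000
      vertex 21.000 29.000 10.000
      vertex 21.000 0.000 10.000
    endloop
  endfacet
endsolid part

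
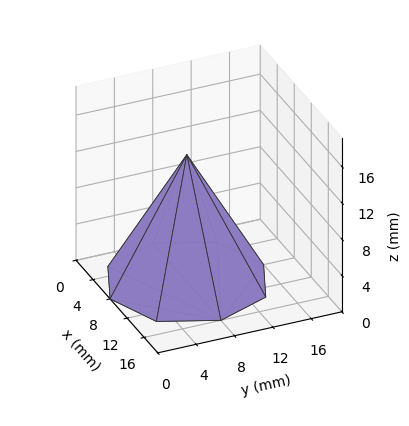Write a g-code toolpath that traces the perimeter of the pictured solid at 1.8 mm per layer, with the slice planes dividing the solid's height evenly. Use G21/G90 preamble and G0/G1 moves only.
Reading the render: the shape is a regular 8-sided pyramid, base circumscribed radius ≈ 8 mm, apex at z ≈ 14 mm (dimensions read to the nearest mm from the axis ticks). For the g-code, the solid's height is divided into equal slices at the stated Δz and each level perimeter traced with G1 moves after a G0 lift.

; perimeter-only toolpath
G21 ; units = mm
G90 ; absolute positioning
G28 ; home
; layer 1
G0 Z1.8
G0 X15.0 Y8.0
G1 X13.0 Y13.0
G1 X8.0 Y15.0
G1 X3.0 Y13.0
G1 X1.0 Y8.0
G1 X3.0 Y3.0
G1 X8.0 Y1.0
G1 X13.0 Y3.0
G1 X15.0 Y8.0
; layer 2
G0 Z3.5
G0 X14.0 Y8.0
G1 X12.3 Y12.3
G1 X8.0 Y14.0
G1 X3.7 Y12.3
G1 X2.0 Y8.0
G1 X3.7 Y3.7
G1 X8.0 Y2.0
G1 X12.3 Y3.7
G1 X14.0 Y8.0
; layer 3
G0 Z5.2
G0 X13.0 Y8.0
G1 X11.6 Y11.6
G1 X8.0 Y13.0
G1 X4.4 Y11.6
G1 X3.0 Y8.0
G1 X4.4 Y4.4
G1 X8.0 Y3.0
G1 X11.6 Y4.4
G1 X13.0 Y8.0
; layer 4
G0 Z7.0
G0 X12.0 Y8.0
G1 X10.8 Y10.8
G1 X8.0 Y12.0
G1 X5.2 Y10.8
G1 X4.0 Y8.0
G1 X5.2 Y5.2
G1 X8.0 Y4.0
G1 X10.8 Y5.2
G1 X12.0 Y8.0
; layer 5
G0 Z8.8
G0 X11.0 Y8.0
G1 X10.1 Y10.1
G1 X8.0 Y11.0
G1 X5.9 Y10.1
G1 X5.0 Y8.0
G1 X5.9 Y5.9
G1 X8.0 Y5.0
G1 X10.1 Y5.9
G1 X11.0 Y8.0
; layer 6
G0 Z10.5
G0 X10.0 Y8.0
G1 X9.4 Y9.4
G1 X8.0 Y10.0
G1 X6.6 Y9.4
G1 X6.0 Y8.0
G1 X6.6 Y6.6
G1 X8.0 Y6.0
G1 X9.4 Y6.6
G1 X10.0 Y8.0
; layer 7
G0 Z12.2
G0 X9.0 Y8.0
G1 X8.7 Y8.7
G1 X8.0 Y9.0
G1 X7.3 Y8.7
G1 X7.0 Y8.0
G1 X7.3 Y7.3
G1 X8.0 Y7.0
G1 X8.7 Y7.3
G1 X9.0 Y8.0
M2 ; end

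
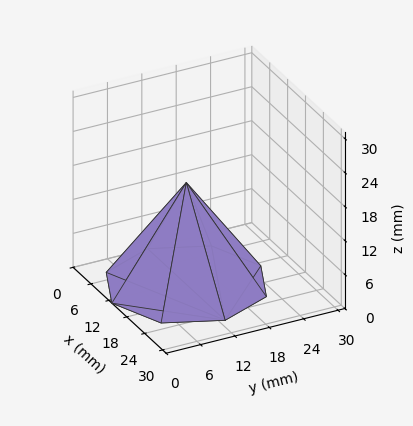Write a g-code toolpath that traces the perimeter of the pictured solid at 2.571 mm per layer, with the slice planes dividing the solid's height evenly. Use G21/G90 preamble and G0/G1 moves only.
Reading the render: the shape is a regular 8-sided pyramid, base circumscribed radius ≈ 13 mm, apex at z ≈ 18 mm (dimensions read to the nearest mm from the axis ticks). For the g-code, the solid's height is divided into equal slices at the stated Δz and each level perimeter traced with G1 moves after a G0 lift.

; perimeter-only toolpath
G21 ; units = mm
G90 ; absolute positioning
G28 ; home
; layer 1
G0 Z2.571
G0 X24.143 Y13.000
G1 X20.879 Y20.879
G1 X13.000 Y24.143
G1 X5.121 Y20.879
G1 X1.857 Y13.000
G1 X5.121 Y5.121
G1 X13.000 Y1.857
G1 X20.879 Y5.121
G1 X24.143 Y13.000
; layer 2
G0 Z5.143
G0 X22.286 Y13.000
G1 X19.566 Y19.566
G1 X13.000 Y22.286
G1 X6.434 Y19.566
G1 X3.714 Y13.000
G1 X6.434 Y6.434
G1 X13.000 Y3.714
G1 X19.566 Y6.434
G1 X22.286 Y13.000
; layer 3
G0 Z7.714
G0 X20.429 Y13.000
G1 X18.253 Y18.253
G1 X13.000 Y20.429
G1 X7.747 Y18.253
G1 X5.571 Y13.000
G1 X7.747 Y7.747
G1 X13.000 Y5.571
G1 X18.253 Y7.747
G1 X20.429 Y13.000
; layer 4
G0 Z10.286
G0 X18.571 Y13.000
G1 X16.939 Y16.939
G1 X13.000 Y18.571
G1 X9.061 Y16.939
G1 X7.429 Y13.000
G1 X9.061 Y9.061
G1 X13.000 Y7.429
G1 X16.939 Y9.061
G1 X18.571 Y13.000
; layer 5
G0 Z12.857
G0 X16.714 Y13.000
G1 X15.626 Y15.626
G1 X13.000 Y16.714
G1 X10.374 Y15.626
G1 X9.286 Y13.000
G1 X10.374 Y10.374
G1 X13.000 Y9.286
G1 X15.626 Y10.374
G1 X16.714 Y13.000
; layer 6
G0 Z15.429
G0 X14.857 Y13.000
G1 X14.313 Y14.313
G1 X13.000 Y14.857
G1 X11.687 Y14.313
G1 X11.143 Y13.000
G1 X11.687 Y11.687
G1 X13.000 Y11.143
G1 X14.313 Y11.687
G1 X14.857 Y13.000
M2 ; end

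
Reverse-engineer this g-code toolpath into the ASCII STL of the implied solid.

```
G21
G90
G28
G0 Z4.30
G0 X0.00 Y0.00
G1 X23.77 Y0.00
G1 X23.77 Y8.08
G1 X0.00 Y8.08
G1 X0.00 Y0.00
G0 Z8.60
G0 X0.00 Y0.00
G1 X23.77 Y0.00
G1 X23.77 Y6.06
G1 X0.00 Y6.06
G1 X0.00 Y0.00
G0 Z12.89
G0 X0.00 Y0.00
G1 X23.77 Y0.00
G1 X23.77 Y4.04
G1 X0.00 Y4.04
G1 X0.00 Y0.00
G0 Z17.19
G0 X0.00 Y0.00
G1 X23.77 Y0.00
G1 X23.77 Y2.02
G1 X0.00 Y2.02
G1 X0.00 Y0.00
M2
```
solid part
  facet normal 0.0000 0.0000 -1.0000
    outer loop
      vertex 23.77 10.10 0.00
      vertex 23.77 0.00 0.00
      vertex 0.00 0.00 0.00
    endloop
  endfacet
  facet normal 0.0000 0.0000 -1.0000
    outer loop
      vertex 0.00 10.10 0.00
      vertex 23.77 10.10 0.00
      vertex 0.00 0.00 0.00
    endloop
  endfacet
  facet normal 0.0000 -1.0000 0.0000
    outer loop
      vertex 0.00 0.00 0.00
      vertex 23.77 0.00 0.00
      vertex 23.77 0.00 21.49
    endloop
  endfacet
  facet normal 0.0000 -1.0000 0.0000
    outer loop
      vertex 0.00 0.00 0.00
      vertex 23.77 0.00 21.49
      vertex 0.00 0.00 21.49
    endloop
  endfacet
  facet normal 0.0000 0.9050 0.4254
    outer loop
      vertex 0.00 0.00 21.49
      vertex 23.77 0.00 21.49
      vertex 23.77 10.10 0.00
    endloop
  endfacet
  facet normal 0.0000 0.9050 0.4254
    outer loop
      vertex 0.00 0.00 21.49
      vertex 23.77 10.10 0.00
      vertex 0.00 10.10 0.00
    endloop
  endfacet
  facet normal -1.0000 0.0000 0.0000
    outer loop
      vertex 0.00 0.00 21.49
      vertex 0.00 10.10 0.00
      vertex 0.00 0.00 0.00
    endloop
  endfacet
  facet normal 1.0000 0.0000 0.0000
    outer loop
      vertex 23.77 0.00 0.00
      vertex 23.77 10.10 0.00
      vertex 23.77 0.00 21.49
    endloop
  endfacet
endsolid part

The G0 Z moves step by Δz≈4.30 mm. The G1 loops shrink linearly with z, so the solid tapers from its base footprint up to z≈21.5. Closing with a flat bottom cap and the tapered top and triangulating gives 8 facets — a wedge (ramp): 23.8 × 10.1 mm base, rising to 21.5 mm along the y=0 edge and sloping linearly to z=0 at y=10.1.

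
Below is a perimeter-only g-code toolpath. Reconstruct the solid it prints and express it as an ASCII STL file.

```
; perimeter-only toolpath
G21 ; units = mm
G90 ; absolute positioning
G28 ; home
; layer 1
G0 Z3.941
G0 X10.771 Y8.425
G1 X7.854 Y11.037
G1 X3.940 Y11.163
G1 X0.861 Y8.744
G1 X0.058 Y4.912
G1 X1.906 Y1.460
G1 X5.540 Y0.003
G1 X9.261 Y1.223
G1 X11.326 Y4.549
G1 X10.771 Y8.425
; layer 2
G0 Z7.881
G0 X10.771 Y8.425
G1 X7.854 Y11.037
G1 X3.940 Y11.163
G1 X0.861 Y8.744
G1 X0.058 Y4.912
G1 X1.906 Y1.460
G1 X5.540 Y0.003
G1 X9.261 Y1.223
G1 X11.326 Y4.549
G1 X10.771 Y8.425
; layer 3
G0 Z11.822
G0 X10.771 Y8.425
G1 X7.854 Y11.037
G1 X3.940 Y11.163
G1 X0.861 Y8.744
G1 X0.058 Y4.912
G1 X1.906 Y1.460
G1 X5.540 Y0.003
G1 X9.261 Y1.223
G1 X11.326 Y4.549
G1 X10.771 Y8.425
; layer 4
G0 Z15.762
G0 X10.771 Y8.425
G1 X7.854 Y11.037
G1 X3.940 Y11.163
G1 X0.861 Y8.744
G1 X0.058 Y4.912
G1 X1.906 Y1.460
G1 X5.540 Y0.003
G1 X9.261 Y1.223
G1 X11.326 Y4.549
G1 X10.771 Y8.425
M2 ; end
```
solid part
  facet normal 0.0000 0.0000 -1.0000
    outer loop
      vertex 3.940 11.163 0.000
      vertex 7.854 11.037 0.000
      vertex 10.771 8.425 0.000
    endloop
  endfacet
  facet normal 0.0000 0.0000 -1.0000
    outer loop
      vertex 0.861 8.744 0.000
      vertex 3.940 11.163 0.000
      vertex 10.771 8.425 0.000
    endloop
  endfacet
  facet normal 0.0000 0.0000 -1.0000
    outer loop
      vertex 0.058 4.912 0.000
      vertex 0.861 8.744 0.000
      vertex 10.771 8.425 0.000
    endloop
  endfacet
  facet normal 0.0000 0.0000 -1.0000
    outer loop
      vertex 1.906 1.460 0.000
      vertex 0.058 4.912 0.000
      vertex 10.771 8.425 0.000
    endloop
  endfacet
  facet normal 0.0000 0.0000 -1.0000
    outer loop
      vertex 5.540 0.003 0.000
      vertex 1.906 1.460 0.000
      vertex 10.771 8.425 0.000
    endloop
  endfacet
  facet normal 0.0000 0.0000 -1.0000
    outer loop
      vertex 9.261 1.223 0.000
      vertex 5.540 0.003 0.000
      vertex 10.771 8.425 0.000
    endloop
  endfacet
  facet normal 0.0000 0.0000 -1.0000
    outer loop
      vertex 11.326 4.549 0.000
      vertex 9.261 1.223 0.000
      vertex 10.771 8.425 0.000
    endloop
  endfacet
  facet normal 0.0000 0.0000 1.0000
    outer loop
      vertex 10.771 8.425 15.762
      vertex 7.854 11.037 15.762
      vertex 3.940 11.163 15.762
    endloop
  endfacet
  facet normal 0.0000 0.0000 1.0000
    outer loop
      vertex 10.771 8.425 15.762
      vertex 3.940 11.163 15.762
      vertex 0.861 8.744 15.762
    endloop
  endfacet
  facet normal 0.0000 0.0000 1.0000
    outer loop
      vertex 10.771 8.425 15.762
      vertex 0.861 8.744 15.762
      vertex 0.058 4.912 15.762
    endloop
  endfacet
  facet normal 0.0000 0.0000 1.0000
    outer loop
      vertex 10.771 8.425 15.762
      vertex 0.058 4.912 15.762
      vertex 1.906 1.460 15.762
    endloop
  endfacet
  facet normal 0.0000 0.0000 1.0000
    outer loop
      vertex 10.771 8.425 15.762
      vertex 1.906 1.460 15.762
      vertex 5.540 0.003 15.762
    endloop
  endfacet
  facet normal 0.0000 0.0000 1.0000
    outer loop
      vertex 10.771 8.425 15.762
      vertex 5.540 0.003 15.762
      vertex 9.261 1.223 15.762
    endloop
  endfacet
  facet normal 0.0000 0.0000 1.0000
    outer loop
      vertex 10.771 8.425 15.762
      vertex 9.261 1.223 15.762
      vertex 11.326 4.549 15.762
    endloop
  endfacet
  facet normal 0.6671 0.7450 0.0000
    outer loop
      vertex 10.771 8.425 0.000
      vertex 7.854 11.037 0.000
      vertex 7.854 11.037 15.762
    endloop
  endfacet
  facet normal 0.6671 0.7450 0.0000
    outer loop
      vertex 10.771 8.425 0.000
      vertex 7.854 11.037 15.762
      vertex 10.771 8.425 15.762
    endloop
  endfacet
  facet normal 0.0322 0.9995 0.0000
    outer loop
      vertex 7.854 11.037 0.000
      vertex 3.940 11.163 0.000
      vertex 3.940 11.163 15.762
    endloop
  endfacet
  facet normal 0.0322 0.9995 0.0000
    outer loop
      vertex 7.854 11.037 0.000
      vertex 3.940 11.163 15.762
      vertex 7.854 11.037 15.762
    endloop
  endfacet
  facet normal -0.6178 0.7863 0.0000
    outer loop
      vertex 3.940 11.163 0.000
      vertex 0.861 8.744 0.000
      vertex 0.861 8.744 15.762
    endloop
  endfacet
  facet normal -0.6178 0.7863 0.0000
    outer loop
      vertex 3.940 11.163 0.000
      vertex 0.861 8.744 15.762
      vertex 3.940 11.163 15.762
    endloop
  endfacet
  facet normal -0.9787 0.2051 0.0000
    outer loop
      vertex 0.861 8.744 0.000
      vertex 0.058 4.912 0.000
      vertex 0.058 4.912 15.762
    endloop
  endfacet
  facet normal -0.9787 0.2051 0.0000
    outer loop
      vertex 0.861 8.744 0.000
      vertex 0.058 4.912 15.762
      vertex 0.861 8.744 15.762
    endloop
  endfacet
  facet normal -0.8816 -0.4720 0.0000
    outer loop
      vertex 0.058 4.912 0.000
      vertex 1.906 1.460 0.000
      vertex 1.906 1.460 15.762
    endloop
  endfacet
  facet normal -0.8816 -0.4720 0.0000
    outer loop
      vertex 0.058 4.912 0.000
      vertex 1.906 1.460 15.762
      vertex 0.058 4.912 15.762
    endloop
  endfacet
  facet normal -0.3721 -0.9282 0.0000
    outer loop
      vertex 1.906 1.460 0.000
      vertex 5.540 0.003 0.000
      vertex 5.540 0.003 15.762
    endloop
  endfacet
  facet normal -0.3721 -0.9282 0.0000
    outer loop
      vertex 1.906 1.460 0.000
      vertex 5.540 0.003 15.762
      vertex 1.906 1.460 15.762
    endloop
  endfacet
  facet normal 0.3116 -0.9502 0.0000
    outer loop
      vertex 5.540 0.003 0.000
      vertex 9.261 1.223 0.000
      vertex 9.261 1.223 15.762
    endloop
  endfacet
  facet normal 0.3116 -0.9502 0.0000
    outer loop
      vertex 5.540 0.003 0.000
      vertex 9.261 1.223 15.762
      vertex 5.540 0.003 15.762
    endloop
  endfacet
  facet normal 0.8496 -0.5275 0.0000
    outer loop
      vertex 9.261 1.223 0.000
      vertex 11.326 4.549 0.000
      vertex 11.326 4.549 15.762
    endloop
  endfacet
  facet normal 0.8496 -0.5275 0.0000
    outer loop
      vertex 9.261 1.223 0.000
      vertex 11.326 4.549 15.762
      vertex 9.261 1.223 15.762
    endloop
  endfacet
  facet normal 0.9899 0.1417 0.0000
    outer loop
      vertex 11.326 4.549 0.000
      vertex 10.771 8.425 0.000
      vertex 10.771 8.425 15.762
    endloop
  endfacet
  facet normal 0.9899 0.1417 0.0000
    outer loop
      vertex 11.326 4.549 0.000
      vertex 10.771 8.425 15.762
      vertex 11.326 4.549 15.762
    endloop
  endfacet
endsolid part

The G0 Z moves step by Δz≈3.941 mm. Every layer's G1 loop is the same polygon, so the solid is a straight extrusion of it from z=0 to z≈15.8. Closing with flat bottom and top caps and triangulating gives 32 facets — a regular 9-sided prism (a cylinder approximated with 9 flat sides), circumscribed radius ≈ 5.72 mm, height ≈ 15.8 mm.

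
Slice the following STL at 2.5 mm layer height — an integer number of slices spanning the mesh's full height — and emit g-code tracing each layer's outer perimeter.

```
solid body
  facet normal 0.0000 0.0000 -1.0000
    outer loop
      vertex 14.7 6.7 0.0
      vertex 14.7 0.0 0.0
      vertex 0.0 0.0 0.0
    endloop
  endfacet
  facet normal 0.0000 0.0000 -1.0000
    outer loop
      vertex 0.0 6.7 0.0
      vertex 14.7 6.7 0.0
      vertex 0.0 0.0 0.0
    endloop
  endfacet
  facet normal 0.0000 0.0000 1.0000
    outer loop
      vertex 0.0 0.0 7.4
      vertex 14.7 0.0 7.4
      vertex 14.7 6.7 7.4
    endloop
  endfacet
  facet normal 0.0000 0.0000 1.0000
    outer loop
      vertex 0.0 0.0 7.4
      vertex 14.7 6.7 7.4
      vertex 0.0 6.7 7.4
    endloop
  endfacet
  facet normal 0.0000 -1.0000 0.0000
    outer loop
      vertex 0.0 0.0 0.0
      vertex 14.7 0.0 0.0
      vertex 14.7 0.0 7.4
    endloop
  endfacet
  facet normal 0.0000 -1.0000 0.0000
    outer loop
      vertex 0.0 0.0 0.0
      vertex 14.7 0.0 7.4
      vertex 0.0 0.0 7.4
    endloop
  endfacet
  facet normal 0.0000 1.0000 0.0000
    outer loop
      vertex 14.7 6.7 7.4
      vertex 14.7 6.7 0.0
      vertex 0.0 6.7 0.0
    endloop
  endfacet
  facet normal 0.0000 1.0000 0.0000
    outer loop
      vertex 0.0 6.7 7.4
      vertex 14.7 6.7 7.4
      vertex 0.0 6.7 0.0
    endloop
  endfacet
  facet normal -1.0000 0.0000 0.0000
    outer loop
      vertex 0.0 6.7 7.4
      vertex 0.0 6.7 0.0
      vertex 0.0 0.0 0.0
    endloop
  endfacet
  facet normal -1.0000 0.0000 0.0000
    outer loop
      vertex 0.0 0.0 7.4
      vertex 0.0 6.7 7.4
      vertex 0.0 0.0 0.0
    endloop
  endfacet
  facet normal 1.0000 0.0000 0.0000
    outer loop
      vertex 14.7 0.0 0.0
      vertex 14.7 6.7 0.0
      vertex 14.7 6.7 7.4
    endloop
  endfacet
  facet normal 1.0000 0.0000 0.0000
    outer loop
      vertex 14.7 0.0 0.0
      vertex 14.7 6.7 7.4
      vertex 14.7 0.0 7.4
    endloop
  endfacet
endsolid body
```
; perimeter-only toolpath
G21 ; units = mm
G90 ; absolute positioning
G28 ; home
; layer 1
G0 Z2.5
G0 X0.0 Y0.0
G1 X14.7 Y0.0
G1 X14.7 Y6.7
G1 X0.0 Y6.7
G1 X0.0 Y0.0
; layer 2
G0 Z4.9
G0 X0.0 Y0.0
G1 X14.7 Y0.0
G1 X14.7 Y6.7
G1 X0.0 Y6.7
G1 X0.0 Y0.0
; layer 3
G0 Z7.4
G0 X0.0 Y0.0
G1 X14.7 Y0.0
G1 X14.7 Y6.7
G1 X0.0 Y6.7
G1 X0.0 Y0.0
M2 ; end

The solid is a rectangular box, roughly 14.7 × 6.7 mm footprint and 7.4 mm tall. Slicing at Δz = 2.5 mm — 3 equal slices spanning the solid's height, so layer i sits at z = i·h/3 — gives 3 non-empty perimeters. Each is a 4-segment closed polygon; G0 lifts to the layer z and rapids to the start vertex, then G1 traces the edges.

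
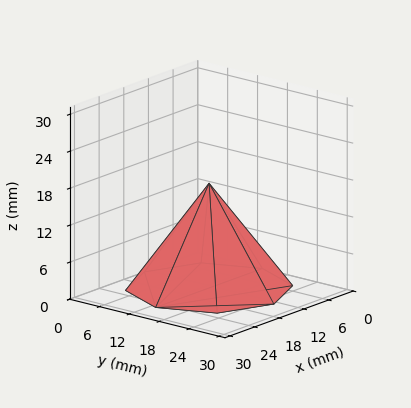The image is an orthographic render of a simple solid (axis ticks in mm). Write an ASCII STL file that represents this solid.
Reading the render: the shape is a regular 8-sided pyramid, base circumscribed radius ≈ 13 mm, apex at z ≈ 17 mm (dimensions read to the nearest mm from the axis ticks). For the STL, each face is triangulated and given an outward normal.

solid part
  facet normal 0.0000 0.0000 -1.0000
    outer loop
      vertex 13.000 26.000 0.000
      vertex 22.192 22.192 0.000
      vertex 26.000 13.000 0.000
    endloop
  endfacet
  facet normal 0.0000 0.0000 -1.0000
    outer loop
      vertex 3.808 22.192 0.000
      vertex 13.000 26.000 0.000
      vertex 26.000 13.000 0.000
    endloop
  endfacet
  facet normal 0.0000 0.0000 -1.0000
    outer loop
      vertex 0.000 13.000 0.000
      vertex 3.808 22.192 0.000
      vertex 26.000 13.000 0.000
    endloop
  endfacet
  facet normal 0.0000 0.0000 -1.0000
    outer loop
      vertex 3.808 3.808 0.000
      vertex 0.000 13.000 0.000
      vertex 26.000 13.000 0.000
    endloop
  endfacet
  facet normal 0.0000 0.0000 -1.0000
    outer loop
      vertex 13.000 0.000 0.000
      vertex 3.808 3.808 0.000
      vertex 26.000 13.000 0.000
    endloop
  endfacet
  facet normal 0.0000 0.0000 -1.0000
    outer loop
      vertex 22.192 3.808 0.000
      vertex 13.000 0.000 0.000
      vertex 26.000 13.000 0.000
    endloop
  endfacet
  facet normal 0.7546 0.3126 0.5770
    outer loop
      vertex 26.000 13.000 0.000
      vertex 22.192 22.192 0.000
      vertex 13.000 13.000 17.000
    endloop
  endfacet
  facet normal 0.3126 0.7546 0.5770
    outer loop
      vertex 22.192 22.192 0.000
      vertex 13.000 26.000 0.000
      vertex 13.000 13.000 17.000
    endloop
  endfacet
  facet normal -0.3126 0.7546 0.5770
    outer loop
      vertex 13.000 26.000 0.000
      vertex 3.808 22.192 0.000
      vertex 13.000 13.000 17.000
    endloop
  endfacet
  facet normal -0.7546 0.3126 0.5770
    outer loop
      vertex 3.808 22.192 0.000
      vertex 0.000 13.000 0.000
      vertex 13.000 13.000 17.000
    endloop
  endfacet
  facet normal -0.7546 -0.3126 0.5770
    outer loop
      vertex 0.000 13.000 0.000
      vertex 3.808 3.808 0.000
      vertex 13.000 13.000 17.000
    endloop
  endfacet
  facet normal -0.3126 -0.7546 0.5770
    outer loop
      vertex 3.808 3.808 0.000
      vertex 13.000 0.000 0.000
      vertex 13.000 13.000 17.000
    endloop
  endfacet
  facet normal 0.3126 -0.7546 0.5770
    outer loop
      vertex 13.000 0.000 0.000
      vertex 22.192 3.808 0.000
      vertex 13.000 13.000 17.000
    endloop
  endfacet
  facet normal 0.7546 -0.3126 0.5770
    outer loop
      vertex 22.192 3.808 0.000
      vertex 26.000 13.000 0.000
      vertex 13.000 13.000 17.000
    endloop
  endfacet
endsolid part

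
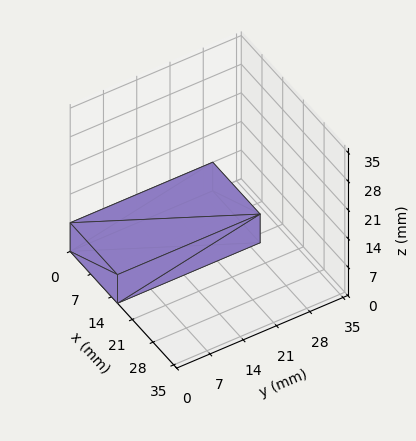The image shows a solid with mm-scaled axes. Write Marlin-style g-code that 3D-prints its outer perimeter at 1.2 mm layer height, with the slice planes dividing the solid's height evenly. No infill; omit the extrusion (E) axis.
Reading the render: the shape is a rectangular box, roughly 16 × 30 mm footprint and 7 mm tall (dimensions read to the nearest mm from the axis ticks). For the g-code, the solid's height is divided into equal slices at the stated Δz and each level perimeter traced with G1 moves after a G0 lift.

; perimeter-only toolpath
G21 ; units = mm
G90 ; absolute positioning
G28 ; home
; layer 1
G0 Z1.2
G0 X0.0 Y0.0
G1 X16.0 Y0.0
G1 X16.0 Y30.0
G1 X0.0 Y30.0
G1 X0.0 Y0.0
; layer 2
G0 Z2.3
G0 X0.0 Y0.0
G1 X16.0 Y0.0
G1 X16.0 Y30.0
G1 X0.0 Y30.0
G1 X0.0 Y0.0
; layer 3
G0 Z3.5
G0 X0.0 Y0.0
G1 X16.0 Y0.0
G1 X16.0 Y30.0
G1 X0.0 Y30.0
G1 X0.0 Y0.0
; layer 4
G0 Z4.7
G0 X0.0 Y0.0
G1 X16.0 Y0.0
G1 X16.0 Y30.0
G1 X0.0 Y30.0
G1 X0.0 Y0.0
; layer 5
G0 Z5.8
G0 X0.0 Y0.0
G1 X16.0 Y0.0
G1 X16.0 Y30.0
G1 X0.0 Y30.0
G1 X0.0 Y0.0
; layer 6
G0 Z7.0
G0 X0.0 Y0.0
G1 X16.0 Y0.0
G1 X16.0 Y30.0
G1 X0.0 Y30.0
G1 X0.0 Y0.0
M2 ; end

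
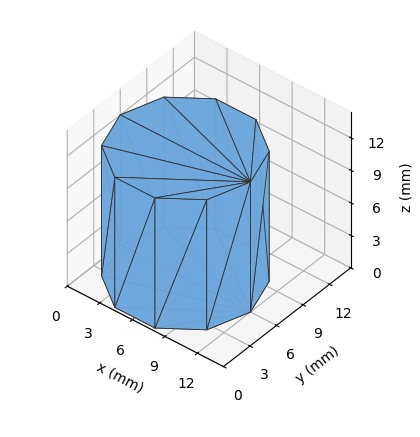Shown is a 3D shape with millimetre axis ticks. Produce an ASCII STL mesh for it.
Reading the render: the shape is a regular 10-sided prism (a cylinder approximated with 10 flat sides), circumscribed radius ≈ 6 mm, height ≈ 12 mm (dimensions read to the nearest mm from the axis ticks). For the STL, each face is triangulated and given an outward normal.

solid part
  facet normal 0.0000 0.0000 -1.0000
    outer loop
      vertex 7.85 11.71 0.00
      vertex 10.85 9.53 0.00
      vertex 12.00 6.00 0.00
    endloop
  endfacet
  facet normal 0.0000 0.0000 -1.0000
    outer loop
      vertex 4.15 11.71 0.00
      vertex 7.85 11.71 0.00
      vertex 12.00 6.00 0.00
    endloop
  endfacet
  facet normal 0.0000 0.0000 -1.0000
    outer loop
      vertex 1.15 9.53 0.00
      vertex 4.15 11.71 0.00
      vertex 12.00 6.00 0.00
    endloop
  endfacet
  facet normal 0.0000 0.0000 -1.0000
    outer loop
      vertex 0.00 6.00 0.00
      vertex 1.15 9.53 0.00
      vertex 12.00 6.00 0.00
    endloop
  endfacet
  facet normal 0.0000 0.0000 -1.0000
    outer loop
      vertex 1.15 2.47 0.00
      vertex 0.00 6.00 0.00
      vertex 12.00 6.00 0.00
    endloop
  endfacet
  facet normal 0.0000 0.0000 -1.0000
    outer loop
      vertex 4.15 0.29 0.00
      vertex 1.15 2.47 0.00
      vertex 12.00 6.00 0.00
    endloop
  endfacet
  facet normal 0.0000 0.0000 -1.0000
    outer loop
      vertex 7.85 0.29 0.00
      vertex 4.15 0.29 0.00
      vertex 12.00 6.00 0.00
    endloop
  endfacet
  facet normal 0.0000 0.0000 -1.0000
    outer loop
      vertex 10.85 2.47 0.00
      vertex 7.85 0.29 0.00
      vertex 12.00 6.00 0.00
    endloop
  endfacet
  facet normal 0.0000 0.0000 1.0000
    outer loop
      vertex 12.00 6.00 12.00
      vertex 10.85 9.53 12.00
      vertex 7.85 11.71 12.00
    endloop
  endfacet
  facet normal 0.0000 0.0000 1.0000
    outer loop
      vertex 12.00 6.00 12.00
      vertex 7.85 11.71 12.00
      vertex 4.15 11.71 12.00
    endloop
  endfacet
  facet normal 0.0000 0.0000 1.0000
    outer loop
      vertex 12.00 6.00 12.00
      vertex 4.15 11.71 12.00
      vertex 1.15 9.53 12.00
    endloop
  endfacet
  facet normal 0.0000 0.0000 1.0000
    outer loop
      vertex 12.00 6.00 12.00
      vertex 1.15 9.53 12.00
      vertex 0.00 6.00 12.00
    endloop
  endfacet
  facet normal 0.0000 0.0000 1.0000
    outer loop
      vertex 12.00 6.00 12.00
      vertex 0.00 6.00 12.00
      vertex 1.15 2.47 12.00
    endloop
  endfacet
  facet normal 0.0000 0.0000 1.0000
    outer loop
      vertex 12.00 6.00 12.00
      vertex 1.15 2.47 12.00
      vertex 4.15 0.29 12.00
    endloop
  endfacet
  facet normal 0.0000 0.0000 1.0000
    outer loop
      vertex 12.00 6.00 12.00
      vertex 4.15 0.29 12.00
      vertex 7.85 0.29 12.00
    endloop
  endfacet
  facet normal 0.0000 0.0000 1.0000
    outer loop
      vertex 12.00 6.00 12.00
      vertex 7.85 0.29 12.00
      vertex 10.85 2.47 12.00
    endloop
  endfacet
  facet normal 0.9508 0.3098 0.0000
    outer loop
      vertex 12.00 6.00 0.00
      vertex 10.85 9.53 0.00
      vertex 10.85 9.53 12.00
    endloop
  endfacet
  facet normal 0.9508 0.3098 0.0000
    outer loop
      vertex 12.00 6.00 0.00
      vertex 10.85 9.53 12.00
      vertex 12.00 6.00 12.00
    endloop
  endfacet
  facet normal 0.5879 0.8090 0.0000
    outer loop
      vertex 10.85 9.53 0.00
      vertex 7.85 11.71 0.00
      vertex 7.85 11.71 12.00
    endloop
  endfacet
  facet normal 0.5879 0.8090 0.0000
    outer loop
      vertex 10.85 9.53 0.00
      vertex 7.85 11.71 12.00
      vertex 10.85 9.53 12.00
    endloop
  endfacet
  facet normal 0.0000 1.0000 0.0000
    outer loop
      vertex 7.85 11.71 0.00
      vertex 4.15 11.71 0.00
      vertex 4.15 11.71 12.00
    endloop
  endfacet
  facet normal 0.0000 1.0000 0.0000
    outer loop
      vertex 7.85 11.71 0.00
      vertex 4.15 11.71 12.00
      vertex 7.85 11.71 12.00
    endloop
  endfacet
  facet normal -0.5879 0.8090 0.0000
    outer loop
      vertex 4.15 11.71 0.00
      vertex 1.15 9.53 0.00
      vertex 1.15 9.53 12.00
    endloop
  endfacet
  facet normal -0.5879 0.8090 0.0000
    outer loop
      vertex 4.15 11.71 0.00
      vertex 1.15 9.53 12.00
      vertex 4.15 11.71 12.00
    endloop
  endfacet
  facet normal -0.9508 0.3098 0.0000
    outer loop
      vertex 1.15 9.53 0.00
      vertex 0.00 6.00 0.00
      vertex 0.00 6.00 12.00
    endloop
  endfacet
  facet normal -0.9508 0.3098 0.0000
    outer loop
      vertex 1.15 9.53 0.00
      vertex 0.00 6.00 12.00
      vertex 1.15 9.53 12.00
    endloop
  endfacet
  facet normal -0.9508 -0.3098 0.0000
    outer loop
      vertex 0.00 6.00 0.00
      vertex 1.15 2.47 0.00
      vertex 1.15 2.47 12.00
    endloop
  endfacet
  facet normal -0.9508 -0.3098 0.0000
    outer loop
      vertex 0.00 6.00 0.00
      vertex 1.15 2.47 12.00
      vertex 0.00 6.00 12.00
    endloop
  endfacet
  facet normal -0.5879 -0.8090 0.0000
    outer loop
      vertex 1.15 2.47 0.00
      vertex 4.15 0.29 0.00
      vertex 4.15 0.29 12.00
    endloop
  endfacet
  facet normal -0.5879 -0.8090 0.0000
    outer loop
      vertex 1.15 2.47 0.00
      vertex 4.15 0.29 12.00
      vertex 1.15 2.47 12.00
    endloop
  endfacet
  facet normal 0.0000 -1.0000 0.0000
    outer loop
      vertex 4.15 0.29 0.00
      vertex 7.85 0.29 0.00
      vertex 7.85 0.29 12.00
    endloop
  endfacet
  facet normal 0.0000 -1.0000 0.0000
    outer loop
      vertex 4.15 0.29 0.00
      vertex 7.85 0.29 12.00
      vertex 4.15 0.29 12.00
    endloop
  endfacet
  facet normal 0.5879 -0.8090 0.0000
    outer loop
      vertex 7.85 0.29 0.00
      vertex 10.85 2.47 0.00
      vertex 10.85 2.47 12.00
    endloop
  endfacet
  facet normal 0.5879 -0.8090 0.0000
    outer loop
      vertex 7.85 0.29 0.00
      vertex 10.85 2.47 12.00
      vertex 7.85 0.29 12.00
    endloop
  endfacet
  facet normal 0.9508 -0.3098 0.0000
    outer loop
      vertex 10.85 2.47 0.00
      vertex 12.00 6.00 0.00
      vertex 12.00 6.00 12.00
    endloop
  endfacet
  facet normal 0.9508 -0.3098 0.0000
    outer loop
      vertex 10.85 2.47 0.00
      vertex 12.00 6.00 12.00
      vertex 10.85 2.47 12.00
    endloop
  endfacet
endsolid part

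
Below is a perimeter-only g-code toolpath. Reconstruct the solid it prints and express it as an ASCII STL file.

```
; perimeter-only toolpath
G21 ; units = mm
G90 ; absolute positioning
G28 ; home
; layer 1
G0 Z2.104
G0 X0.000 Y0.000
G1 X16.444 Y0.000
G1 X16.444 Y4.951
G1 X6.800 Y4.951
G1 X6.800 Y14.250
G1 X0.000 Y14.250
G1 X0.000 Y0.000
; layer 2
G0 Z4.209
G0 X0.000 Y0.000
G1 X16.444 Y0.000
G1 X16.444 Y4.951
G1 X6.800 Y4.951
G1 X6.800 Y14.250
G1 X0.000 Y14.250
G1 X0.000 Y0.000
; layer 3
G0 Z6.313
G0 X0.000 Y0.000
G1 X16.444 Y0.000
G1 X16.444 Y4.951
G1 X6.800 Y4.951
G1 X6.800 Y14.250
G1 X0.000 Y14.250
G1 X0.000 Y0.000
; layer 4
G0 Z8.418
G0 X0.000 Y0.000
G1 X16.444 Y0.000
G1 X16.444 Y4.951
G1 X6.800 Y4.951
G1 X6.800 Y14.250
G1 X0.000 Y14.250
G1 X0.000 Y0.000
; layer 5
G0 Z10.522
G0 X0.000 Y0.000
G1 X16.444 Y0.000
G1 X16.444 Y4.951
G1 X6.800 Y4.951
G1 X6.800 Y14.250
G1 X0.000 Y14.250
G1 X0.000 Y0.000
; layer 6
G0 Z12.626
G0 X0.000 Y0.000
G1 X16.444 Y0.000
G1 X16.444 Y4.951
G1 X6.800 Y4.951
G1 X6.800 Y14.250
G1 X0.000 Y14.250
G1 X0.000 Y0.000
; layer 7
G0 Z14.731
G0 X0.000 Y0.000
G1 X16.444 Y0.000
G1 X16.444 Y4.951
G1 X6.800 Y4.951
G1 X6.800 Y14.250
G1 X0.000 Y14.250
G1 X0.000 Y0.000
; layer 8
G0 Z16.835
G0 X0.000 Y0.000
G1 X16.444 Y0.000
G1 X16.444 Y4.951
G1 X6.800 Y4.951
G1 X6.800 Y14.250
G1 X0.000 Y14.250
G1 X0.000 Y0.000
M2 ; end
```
solid part
  facet normal 0.0000 0.0000 -1.0000
    outer loop
      vertex 16.444 4.951 0.000
      vertex 16.444 0.000 0.000
      vertex 0.000 0.000 0.000
    endloop
  endfacet
  facet normal 0.0000 0.0000 -1.0000
    outer loop
      vertex 6.800 4.951 0.000
      vertex 16.444 4.951 0.000
      vertex 0.000 0.000 0.000
    endloop
  endfacet
  facet normal 0.0000 0.0000 -1.0000
    outer loop
      vertex 6.800 14.250 0.000
      vertex 6.800 4.951 0.000
      vertex 0.000 0.000 0.000
    endloop
  endfacet
  facet normal 0.0000 0.0000 -1.0000
    outer loop
      vertex 0.000 14.250 0.000
      vertex 6.800 14.250 0.000
      vertex 0.000 0.000 0.000
    endloop
  endfacet
  facet normal 0.0000 0.0000 1.0000
    outer loop
      vertex 0.000 0.000 16.835
      vertex 16.444 0.000 16.835
      vertex 16.444 4.951 16.835
    endloop
  endfacet
  facet normal 0.0000 0.0000 1.0000
    outer loop
      vertex 0.000 0.000 16.835
      vertex 16.444 4.951 16.835
      vertex 6.800 4.951 16.835
    endloop
  endfacet
  facet normal 0.0000 0.0000 1.0000
    outer loop
      vertex 0.000 0.000 16.835
      vertex 6.800 4.951 16.835
      vertex 6.800 14.250 16.835
    endloop
  endfacet
  facet normal 0.0000 0.0000 1.0000
    outer loop
      vertex 0.000 0.000 16.835
      vertex 6.800 14.250 16.835
      vertex 0.000 14.250 16.835
    endloop
  endfacet
  facet normal 0.0000 -1.0000 0.0000
    outer loop
      vertex 0.000 0.000 0.000
      vertex 16.444 0.000 0.000
      vertex 16.444 0.000 16.835
    endloop
  endfacet
  facet normal 0.0000 -1.0000 0.0000
    outer loop
      vertex 0.000 0.000 0.000
      vertex 16.444 0.000 16.835
      vertex 0.000 0.000 16.835
    endloop
  endfacet
  facet normal 1.0000 0.0000 0.0000
    outer loop
      vertex 16.444 0.000 0.000
      vertex 16.444 4.951 0.000
      vertex 16.444 4.951 16.835
    endloop
  endfacet
  facet normal 1.0000 0.0000 0.0000
    outer loop
      vertex 16.444 0.000 0.000
      vertex 16.444 4.951 16.835
      vertex 16.444 0.000 16.835
    endloop
  endfacet
  facet normal 0.0000 1.0000 0.0000
    outer loop
      vertex 16.444 4.951 0.000
      vertex 6.800 4.951 0.000
      vertex 6.800 4.951 16.835
    endloop
  endfacet
  facet normal 0.0000 1.0000 0.0000
    outer loop
      vertex 16.444 4.951 0.000
      vertex 6.800 4.951 16.835
      vertex 16.444 4.951 16.835
    endloop
  endfacet
  facet normal 1.0000 0.0000 0.0000
    outer loop
      vertex 6.800 4.951 0.000
      vertex 6.800 14.250 0.000
      vertex 6.800 14.250 16.835
    endloop
  endfacet
  facet normal 1.0000 0.0000 0.0000
    outer loop
      vertex 6.800 4.951 0.000
      vertex 6.800 14.250 16.835
      vertex 6.800 4.951 16.835
    endloop
  endfacet
  facet normal 0.0000 1.0000 0.0000
    outer loop
      vertex 6.800 14.250 0.000
      vertex 0.000 14.250 0.000
      vertex 0.000 14.250 16.835
    endloop
  endfacet
  facet normal 0.0000 1.0000 0.0000
    outer loop
      vertex 6.800 14.250 0.000
      vertex 0.000 14.250 16.835
      vertex 6.800 14.250 16.835
    endloop
  endfacet
  facet normal -1.0000 0.0000 0.0000
    outer loop
      vertex 0.000 14.250 0.000
      vertex 0.000 0.000 0.000
      vertex 0.000 0.000 16.835
    endloop
  endfacet
  facet normal -1.0000 0.0000 0.0000
    outer loop
      vertex 0.000 14.250 0.000
      vertex 0.000 0.000 16.835
      vertex 0.000 14.250 16.835
    endloop
  endfacet
endsolid part

The G0 Z moves step by Δz≈2.104 mm. Every layer's G1 loop is the same polygon, so the solid is a straight extrusion of it from z=0 to z≈16.8. Closing with flat bottom and top caps and triangulating gives 20 facets — an L-shaped prism: outer 16.4 × 14.2 mm, arm thicknesses ≈ 4.95 mm (horizontal) and 6.8 mm (vertical), extruded 16.8 mm in z.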